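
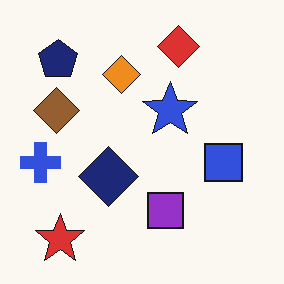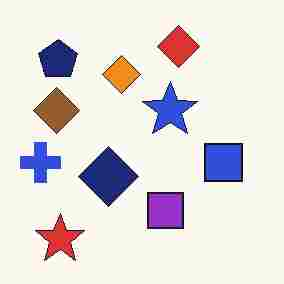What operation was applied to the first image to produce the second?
It was degraded with heavy JPEG compression.

Blocky 8×8 compression artifacts appear around shape edges and the flat background shows ringing — characteristic JPEG degradation.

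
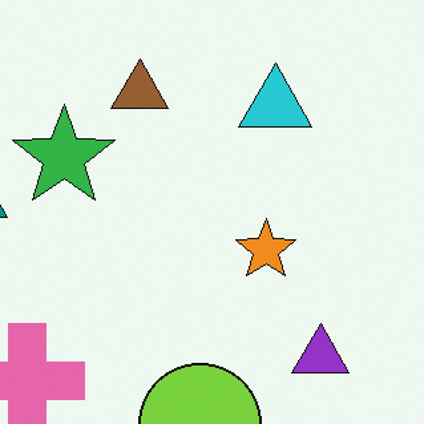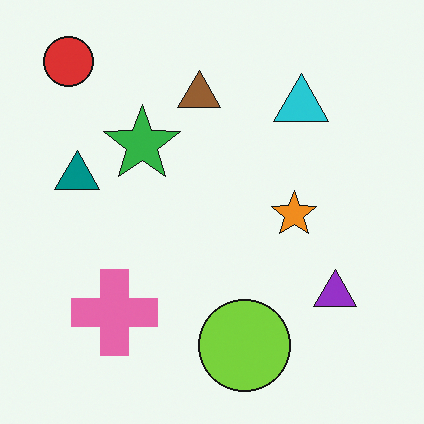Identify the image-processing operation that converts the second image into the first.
This is the original image cropped to a modestly smaller region and rescaled.

The visible shapes are larger and the field of view is narrower; shapes near the original edges may be partly or wholly outside the frame — a crop-and-rescale.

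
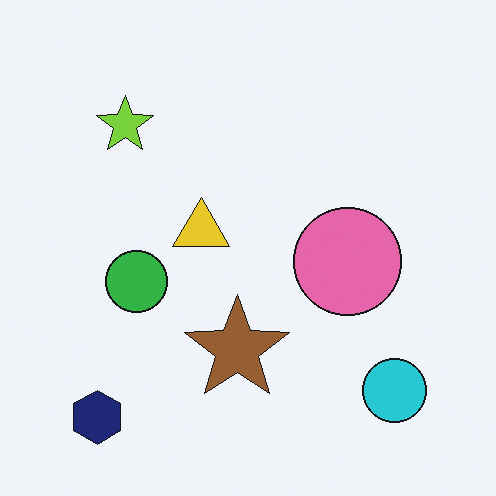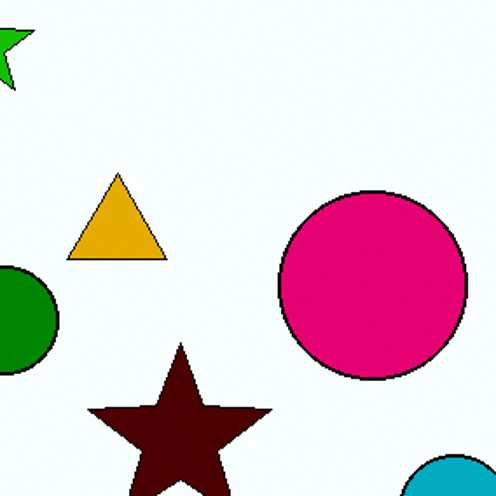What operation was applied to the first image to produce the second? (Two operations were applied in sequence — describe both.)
The transformation is: given much higher contrast, then cropped to a noticeably smaller region and rescaled.

Tones are pushed away from mid-grey across the whole image — a global contrast change. The visible shapes are larger and the field of view is narrower; shapes near the original edges may be partly or wholly outside the frame — a crop-and-rescale.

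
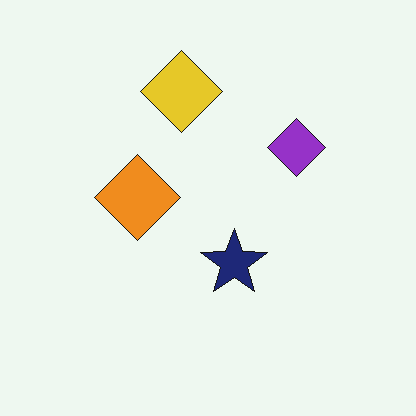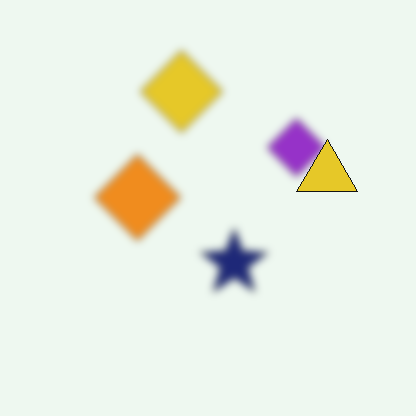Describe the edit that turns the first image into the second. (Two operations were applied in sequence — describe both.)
Noticeably gaussian-blurred, then overlaid with an additional yellow triangle.

Shape edges and outlines are uniformly softened across the whole image. A yellow triangle appears in the second image that is absent from the first.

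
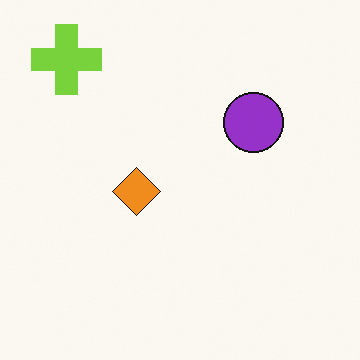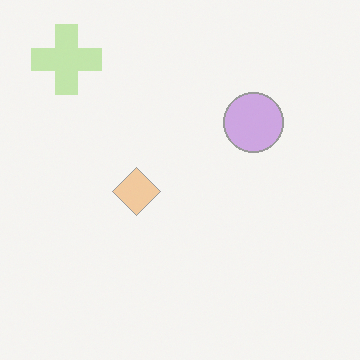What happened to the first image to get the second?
The image was given much lower contrast.

Tones are pushed toward mid-grey across the whole image — a global contrast change.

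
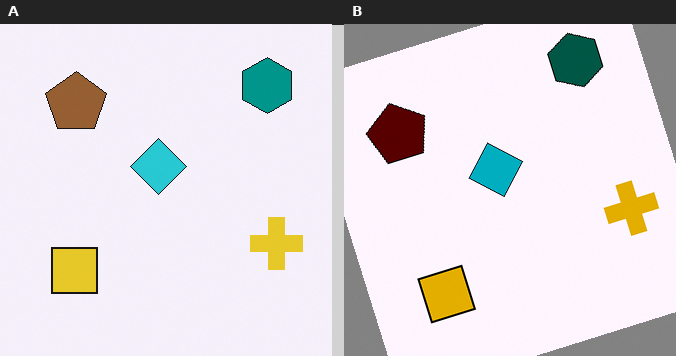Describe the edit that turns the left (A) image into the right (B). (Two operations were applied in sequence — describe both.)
The image was boosted in contrast, then rotated counter-clockwise by a clearly visible amount.

Tones are pushed away from mid-grey across the whole image — a global contrast change. Every shape is tilted by the same angle and the image corners show triangular fill wedges — a whole-image rotation by a non-right angle.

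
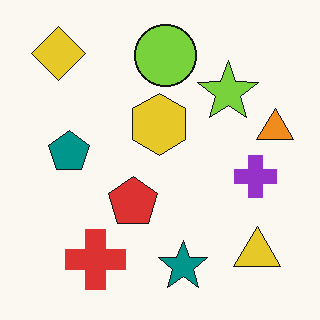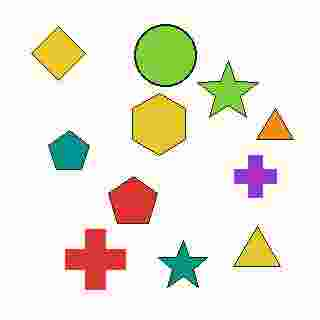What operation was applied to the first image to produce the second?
The second image is the first degraded with heavy JPEG compression.

Blocky 8×8 compression artifacts appear around shape edges and the flat background shows ringing — characteristic JPEG degradation.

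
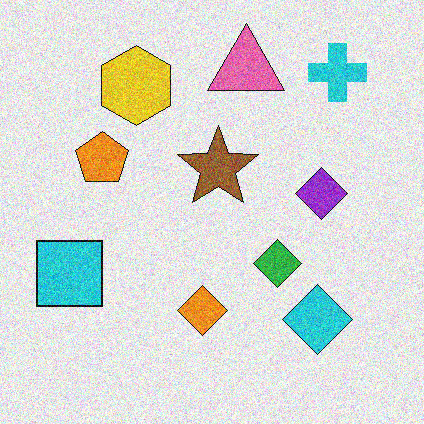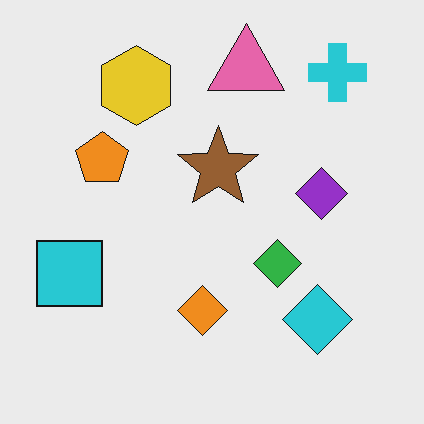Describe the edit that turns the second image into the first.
The transformation is: degraded with visible gaussian noise.

Random speckle covers the whole image, including the flat background.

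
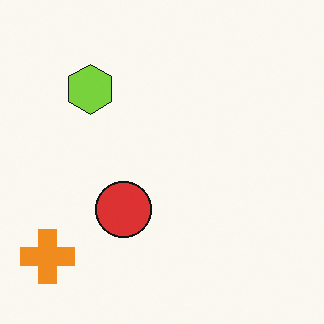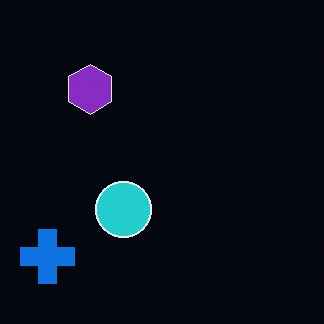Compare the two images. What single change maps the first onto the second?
It was color-inverted (negative).

The light background has become dark and every shape's color is its complement — a photographic negative.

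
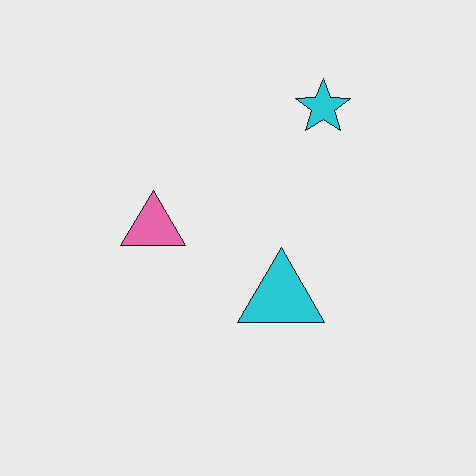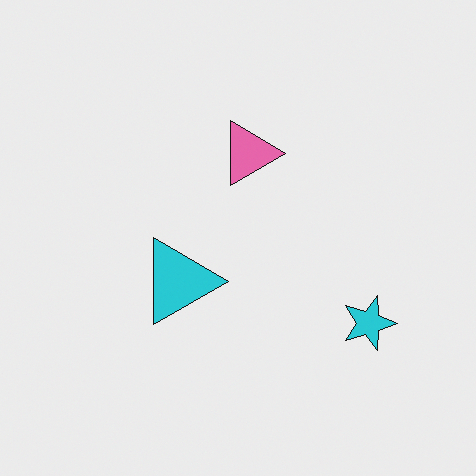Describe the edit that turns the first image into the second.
The transformation is: rotated 90° clockwise.

The cyan star sits in the top-right of the first image and the bottom-right of the second — consistent with a whole-image 90° clockwise rotation.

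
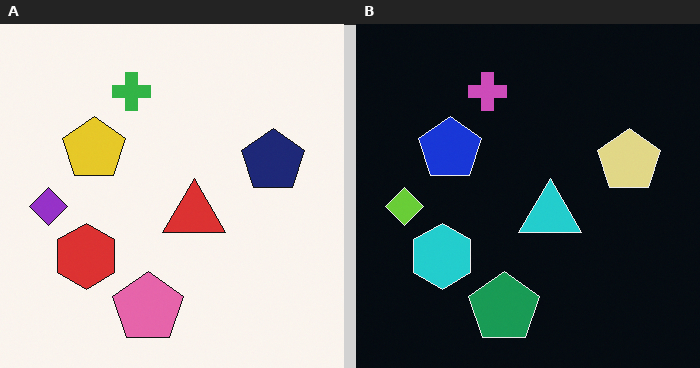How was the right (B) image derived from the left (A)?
Color-inverted (negative).

The light background has become dark and every shape's color is its complement — a photographic negative.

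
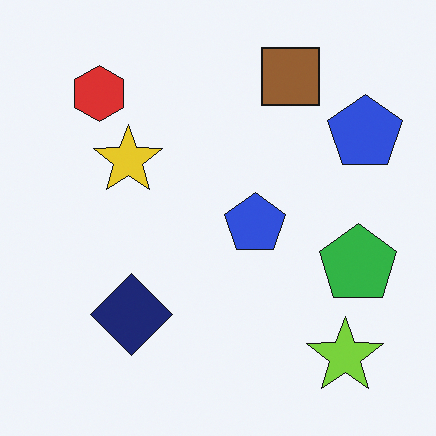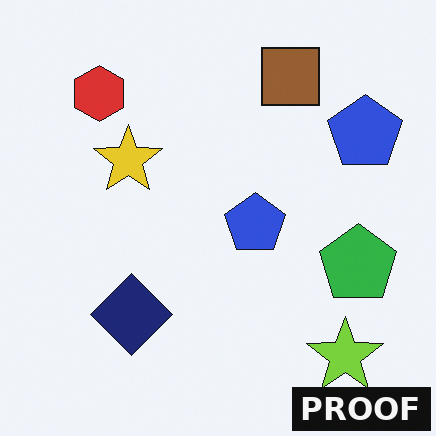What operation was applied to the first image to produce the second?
It was watermarked with the text "PROOF" in the lower-right corner.

A dark label reading "PROOF" appears in the lower-right corner.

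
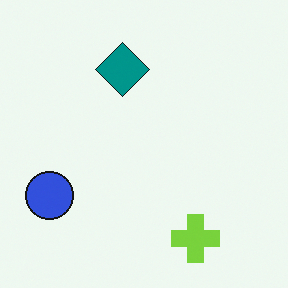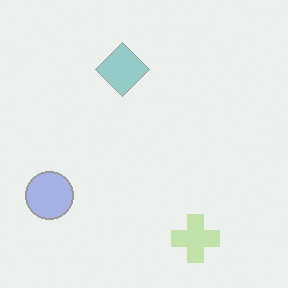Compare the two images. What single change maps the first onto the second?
The transformation is: given much lower contrast.

Tones are pushed toward mid-grey across the whole image — a global contrast change.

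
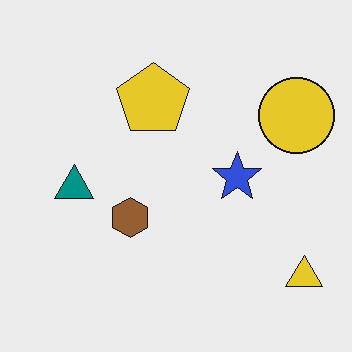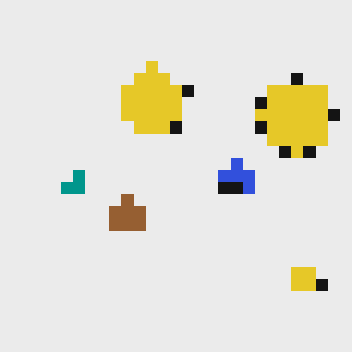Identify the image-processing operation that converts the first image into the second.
This is the original image heavily pixelated into large blocks.

Shapes are reduced to large square blocks; fine edges and outlines are lost — a downscale-then-upscale (mosaic) effect.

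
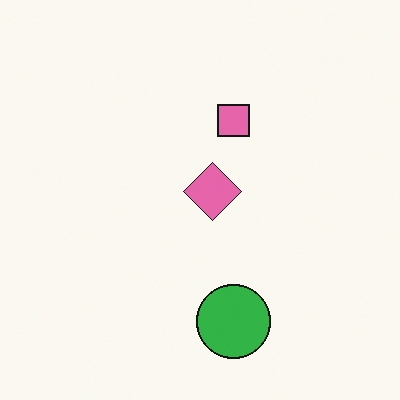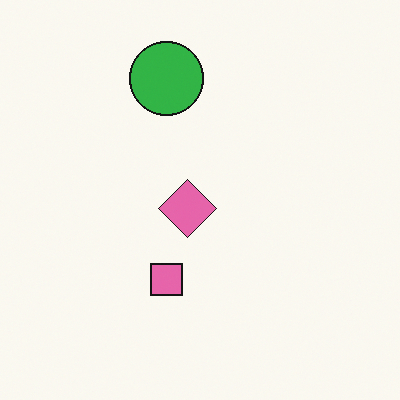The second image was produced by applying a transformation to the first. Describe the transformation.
Rotated 180°.

The green circle sits in the bottom of the first image and the top of the second — consistent with a whole-image 180° rotation.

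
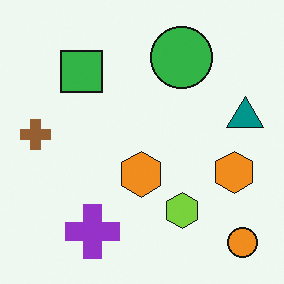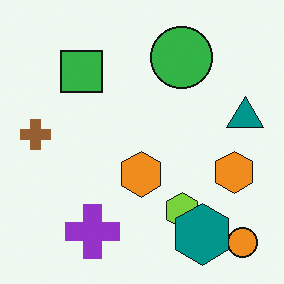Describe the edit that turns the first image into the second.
It was overlaid with an additional teal hexagon.

A teal hexagon appears in the second image that is absent from the first.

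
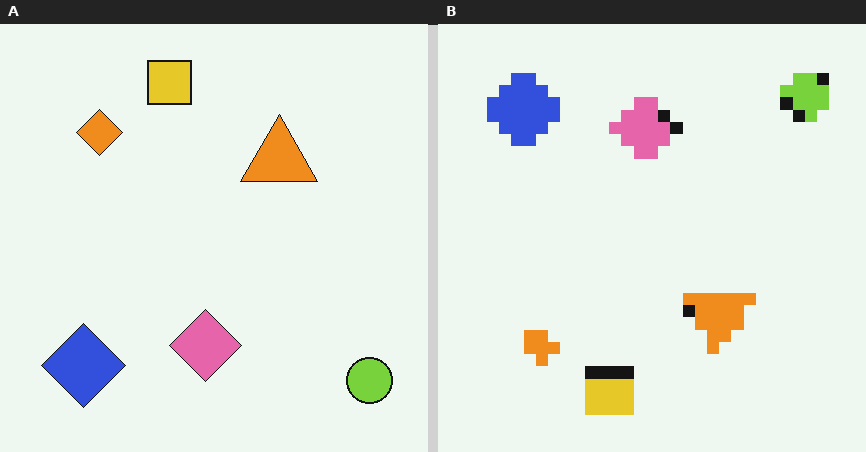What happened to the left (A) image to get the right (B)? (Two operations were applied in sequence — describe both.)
The image was heavily pixelated into large blocks, then flipped vertically (top ↔ bottom).

Shapes are reduced to large square blocks; fine edges and outlines are lost — a downscale-then-upscale (mosaic) effect. The yellow square is in the top of the left (A) image and the bottom of the right (B) — shapes on opposite sides of the horizontal midline have swapped in a mirror flip.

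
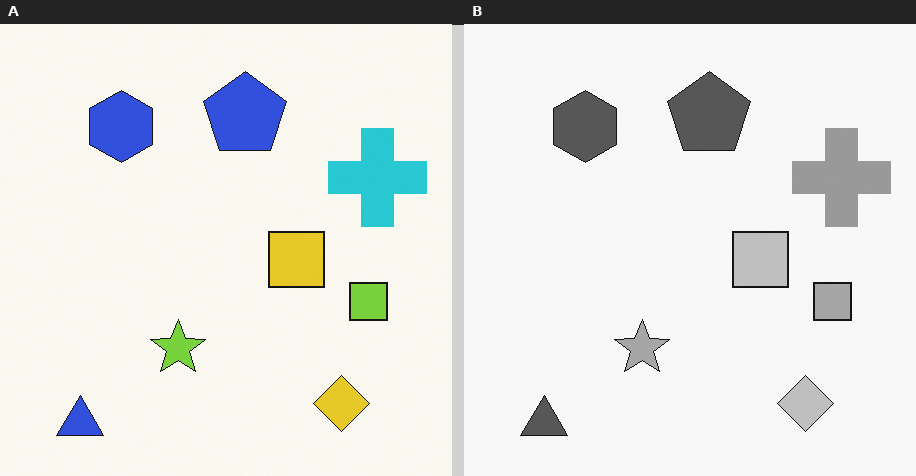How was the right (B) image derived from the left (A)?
This is the original image converted to grayscale.

All color is removed — every shape is now a shade of grey.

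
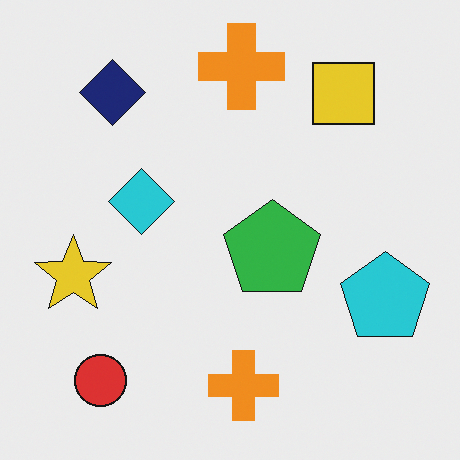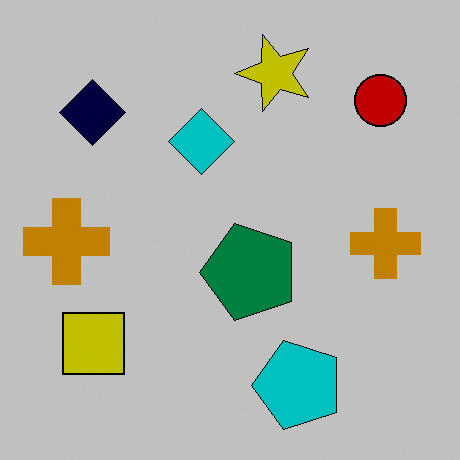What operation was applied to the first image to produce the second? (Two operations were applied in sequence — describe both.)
This is the original image transposed (reflected across the top-left ↔ bottom-right diagonal), then aggressively posterized.

Shapes have swapped their row and column positions — what was in the top-right is now in the bottom-left — a diagonal reflection. Each flat color has snapped to a coarser quantized level — most visibly, the near-white background has dropped to a flat grey.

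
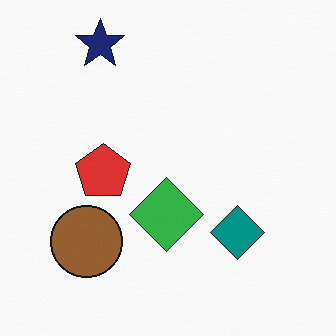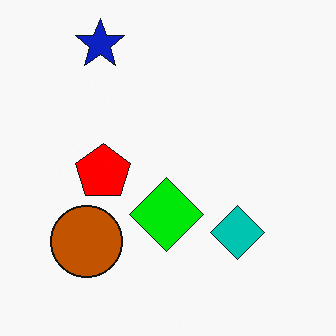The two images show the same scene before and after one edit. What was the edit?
This is the original image heavily oversaturated.

All colors are more vivid — a global saturation change.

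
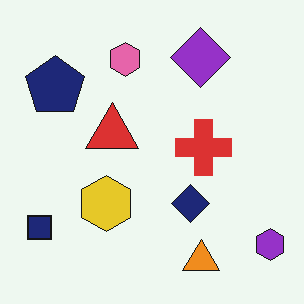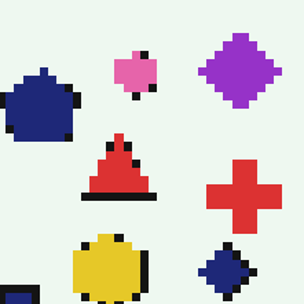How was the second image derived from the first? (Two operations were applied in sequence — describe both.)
The second image is the first pixelated into visible square blocks, then cropped slightly and scaled back up.

Shapes are reduced to large square blocks; fine edges and outlines are lost — a downscale-then-upscale (mosaic) effect. The visible shapes are larger and the field of view is narrower; shapes near the original edges may be partly or wholly outside the frame — a crop-and-rescale.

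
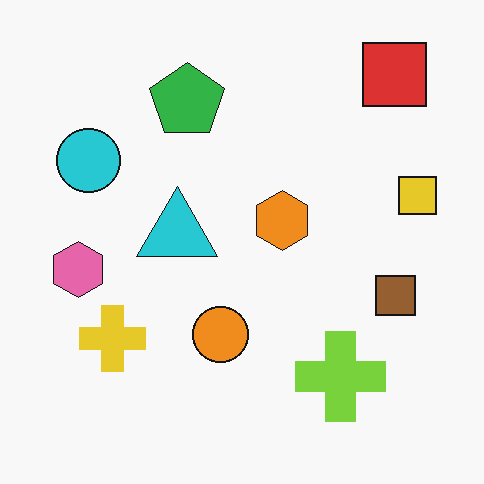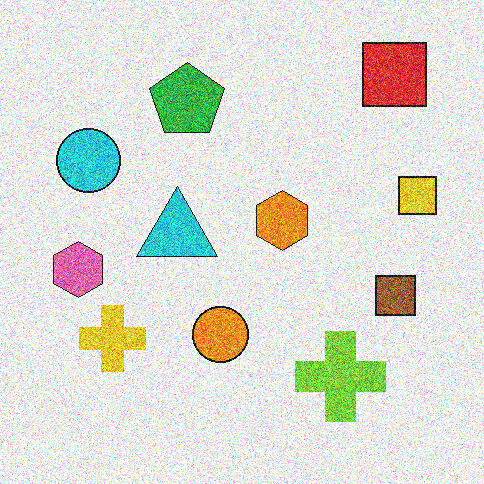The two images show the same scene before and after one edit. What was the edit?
Degraded with a thick layer of grain.

Random speckle covers the whole image, including the flat background.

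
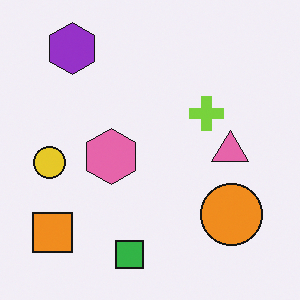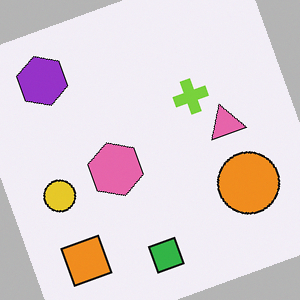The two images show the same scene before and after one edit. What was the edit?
The second image is the first rotated counter-clockwise by a clearly visible amount.

Every shape is tilted by the same angle and the image corners show triangular fill wedges — a whole-image rotation by a non-right angle.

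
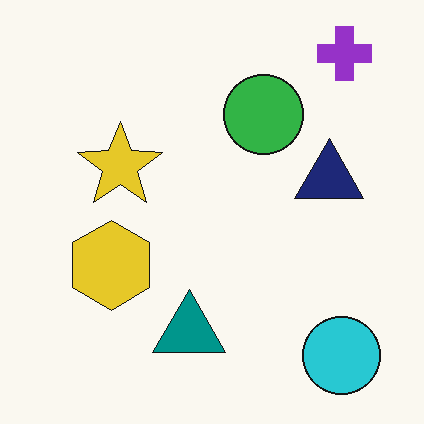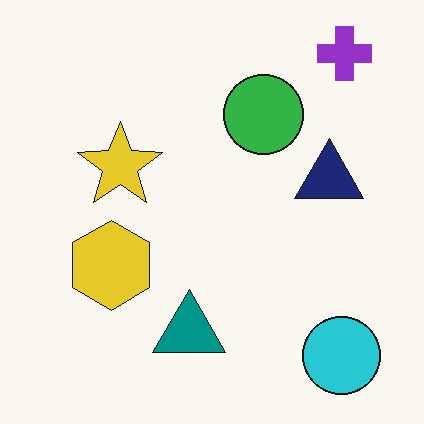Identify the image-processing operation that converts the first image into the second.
It was JPEG-compressed with visible artifacts.

Blocky 8×8 compression artifacts appear around shape edges and the flat background shows ringing — characteristic JPEG degradation.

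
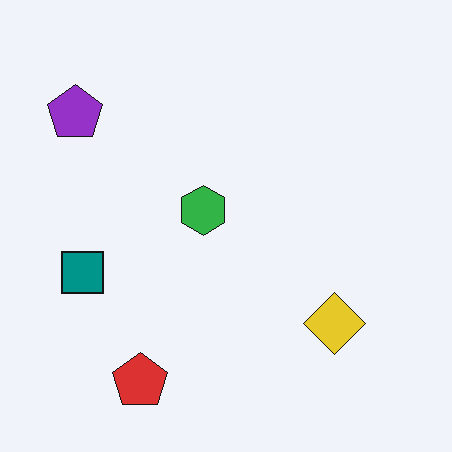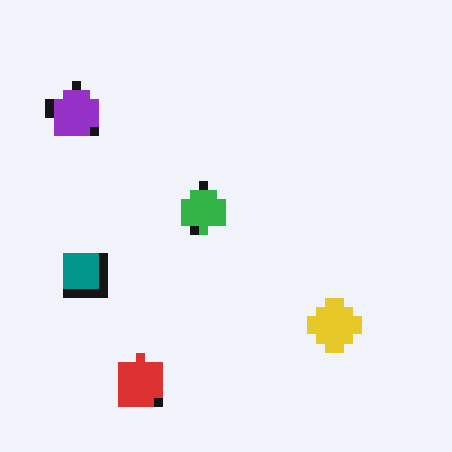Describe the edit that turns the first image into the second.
This is the original image coarsely pixelated.

Shapes are reduced to large square blocks; fine edges and outlines are lost — a downscale-then-upscale (mosaic) effect.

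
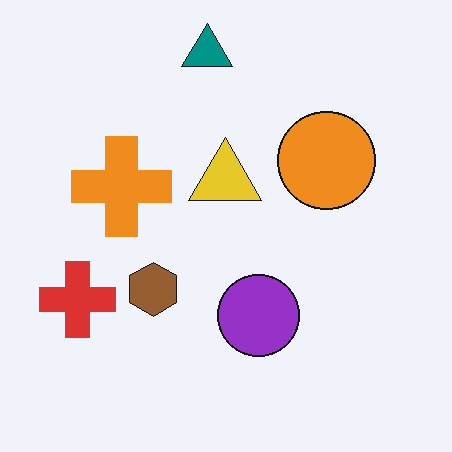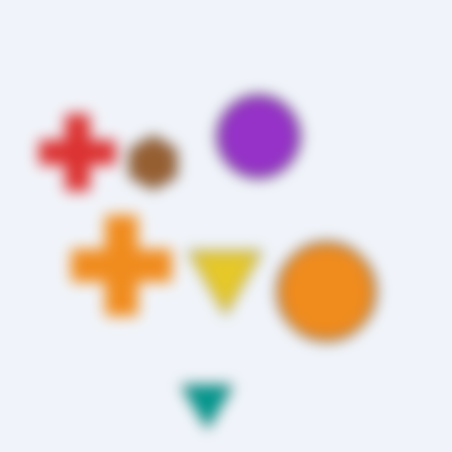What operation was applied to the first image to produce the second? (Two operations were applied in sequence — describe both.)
It was flipped vertically (top ↔ bottom), then strongly gaussian-blurred.

The teal triangle is in the top of the first image and the bottom of the second — shapes on opposite sides of the horizontal midline have swapped in a mirror flip. Shape edges and outlines are uniformly softened across the whole image.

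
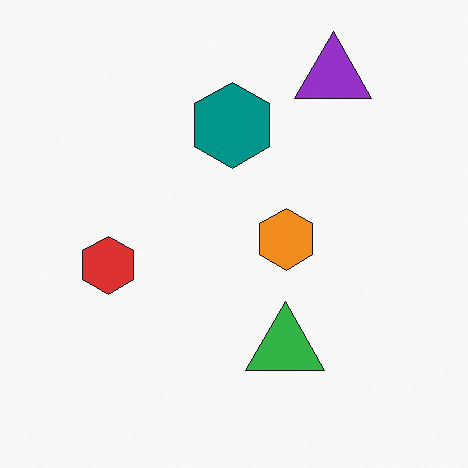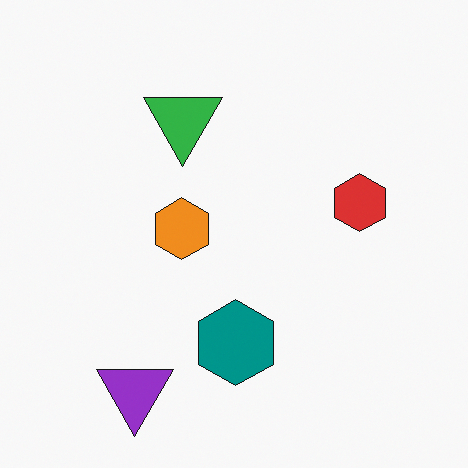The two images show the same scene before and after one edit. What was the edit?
The transformation is: rotated 180°.

The purple triangle sits in the top-right of the first image and the bottom-left of the second — consistent with a whole-image 180° rotation.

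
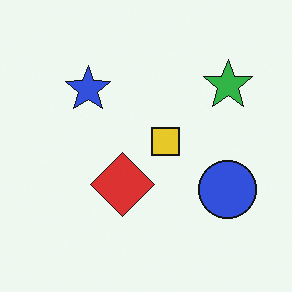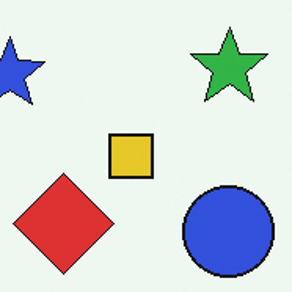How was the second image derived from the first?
It was cropped to a modestly smaller region and rescaled.

The visible shapes are larger and the field of view is narrower; shapes near the original edges may be partly or wholly outside the frame — a crop-and-rescale.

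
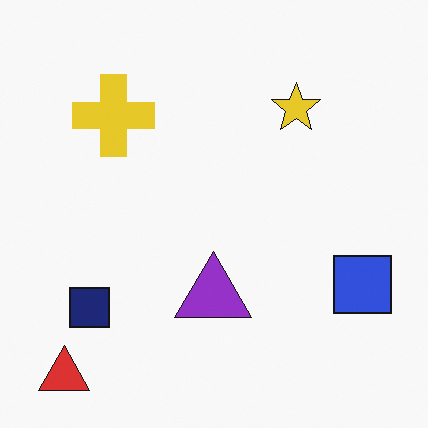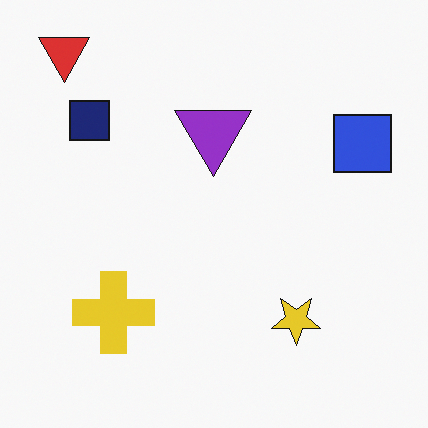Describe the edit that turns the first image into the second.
The second image is the first flipped vertically (top ↔ bottom).

The red triangle is in the bottom-left of the first image and the top-left of the second — shapes on opposite sides of the horizontal midline have swapped in a mirror flip.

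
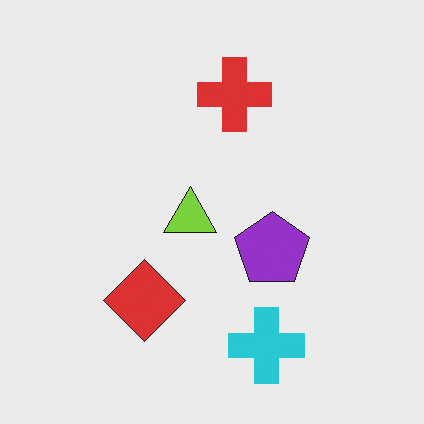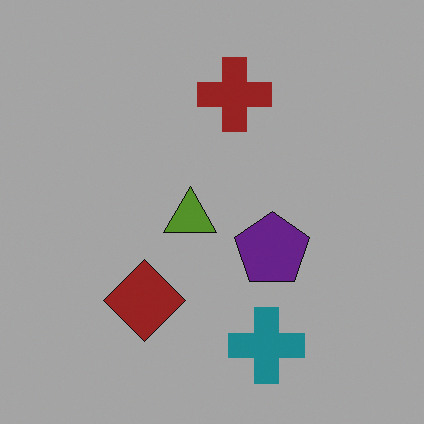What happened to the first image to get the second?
The second image is the first darkened a lot.

Every pixel — background and shapes alike — is uniformly darkened.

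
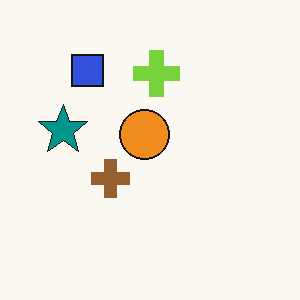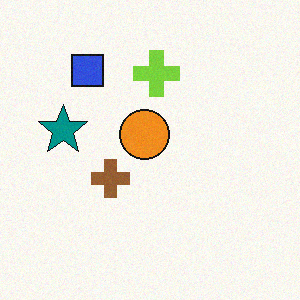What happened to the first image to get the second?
It was degraded with a light layer of grain.

Random speckle covers the whole image, including the flat background.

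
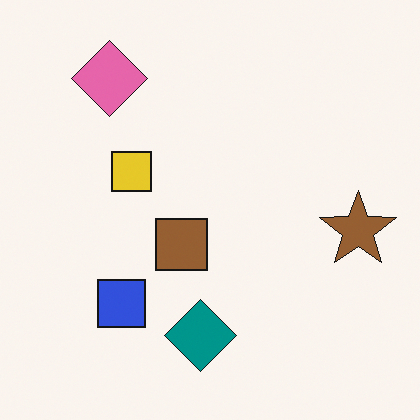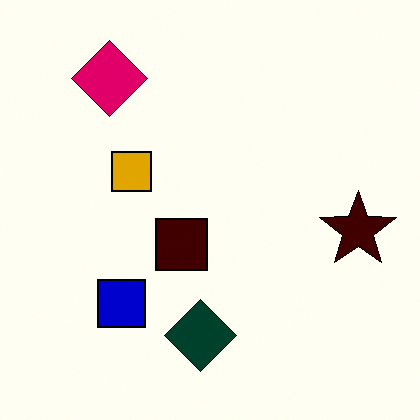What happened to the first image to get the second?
The second image is the first boosted in contrast.

Tones are pushed away from mid-grey across the whole image — a global contrast change.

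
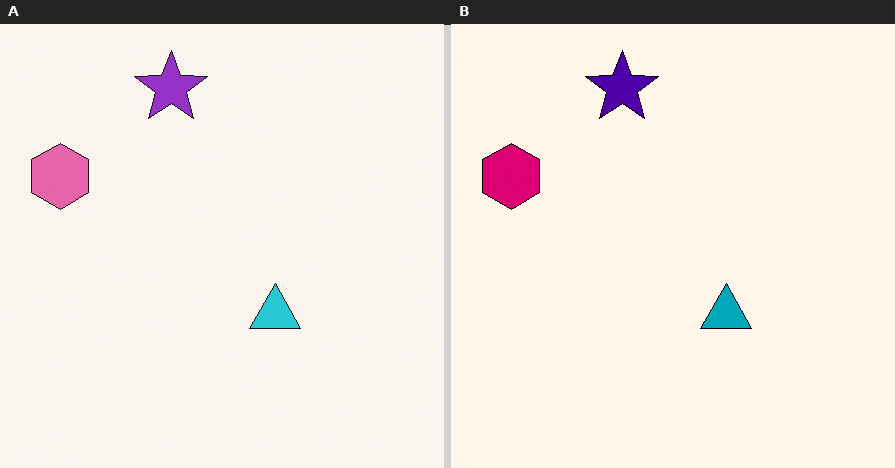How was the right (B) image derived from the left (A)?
The transformation is: given much higher contrast.

Tones are pushed away from mid-grey across the whole image — a global contrast change.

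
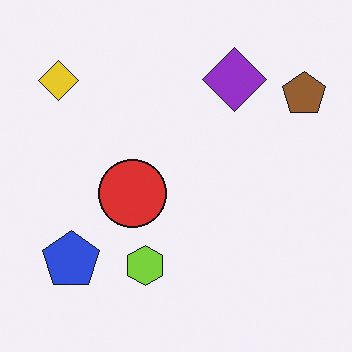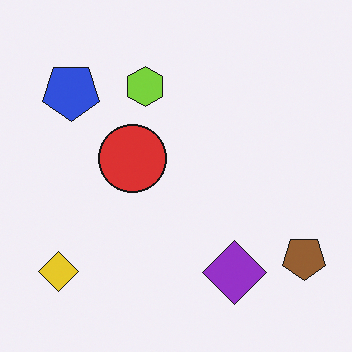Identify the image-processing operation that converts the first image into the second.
This is the original image flipped vertically (top ↔ bottom).

The purple diamond is in the top of the first image and the bottom of the second — shapes on opposite sides of the horizontal midline have swapped in a mirror flip.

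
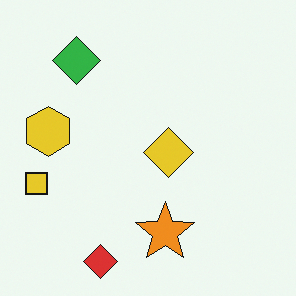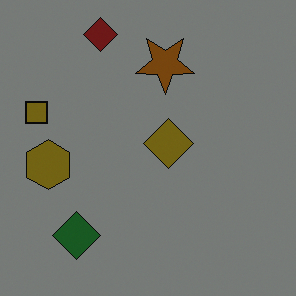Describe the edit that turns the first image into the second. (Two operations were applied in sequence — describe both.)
The image was substantially darkened, then flipped vertically (top ↔ bottom).

Every pixel — background and shapes alike — is uniformly darkened. The red diamond is in the bottom of the first image and the top of the second — shapes on opposite sides of the horizontal midline have swapped in a mirror flip.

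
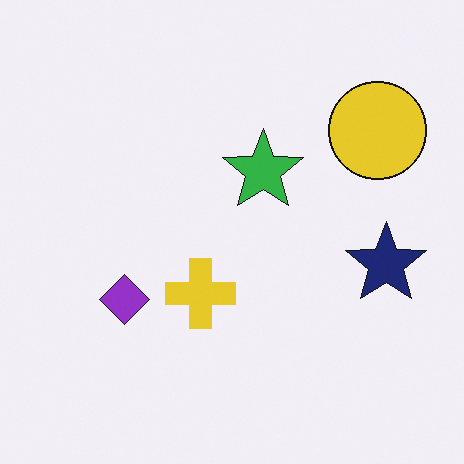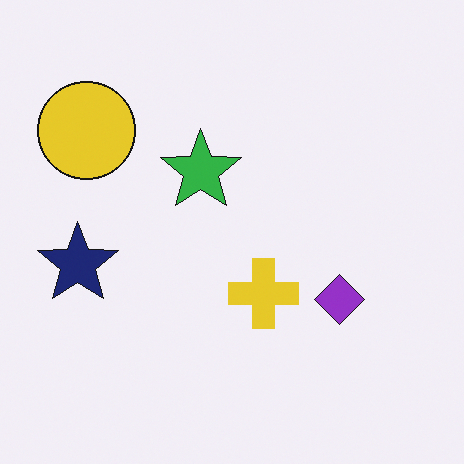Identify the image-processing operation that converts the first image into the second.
It was flipped horizontally (left ↔ right).

The navy star is in the right of the first image and the left of the second — shapes on opposite sides of the vertical midline have swapped in a mirror flip.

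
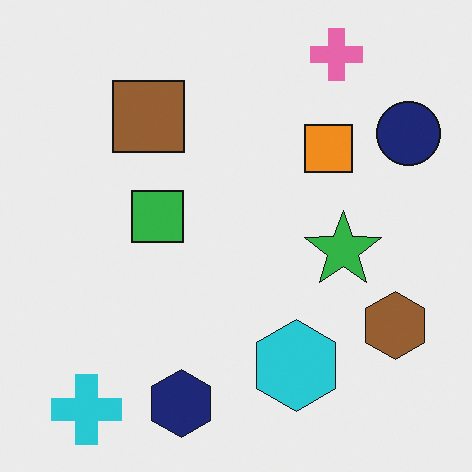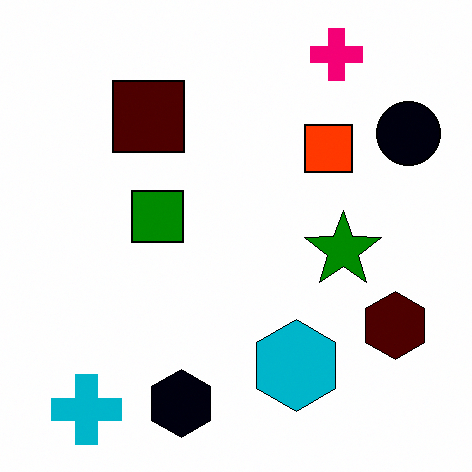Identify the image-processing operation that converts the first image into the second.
It was boosted in contrast.

Tones are pushed away from mid-grey across the whole image — a global contrast change.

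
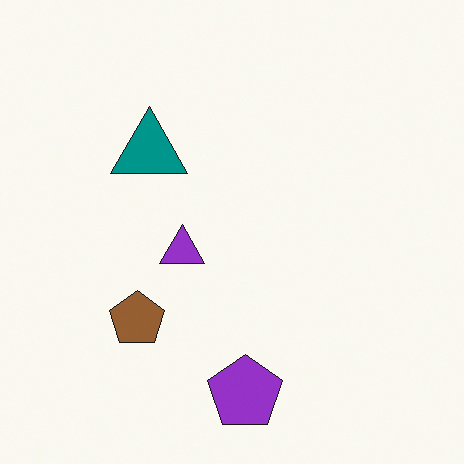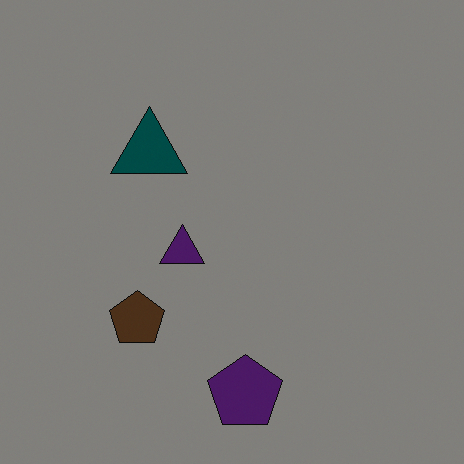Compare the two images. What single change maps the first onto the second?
This is the original image noticeably darkened.

Every pixel — background and shapes alike — is uniformly darkened.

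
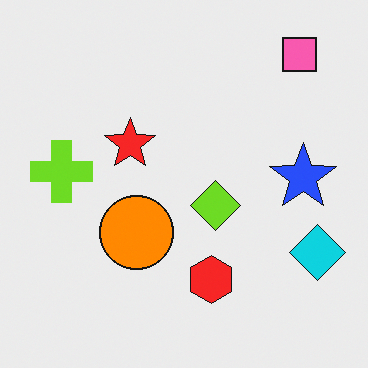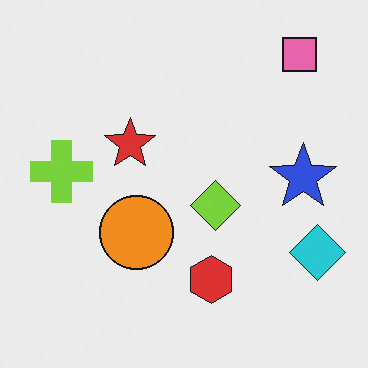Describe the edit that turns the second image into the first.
This is the original image slightly oversaturated.

All colors are more vivid — a global saturation change.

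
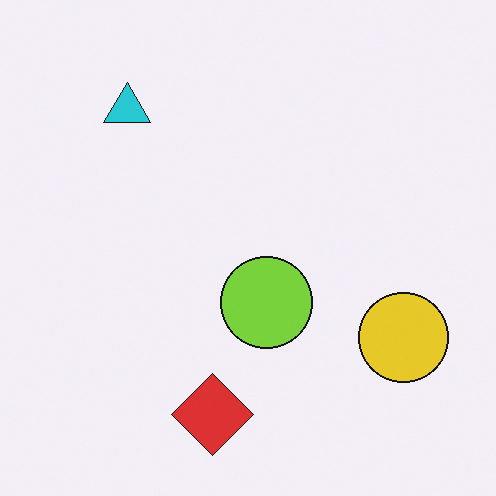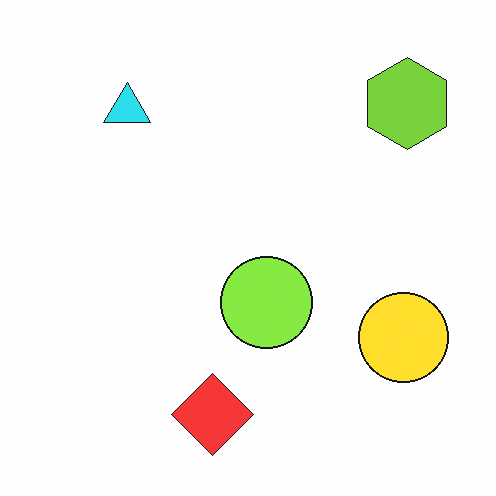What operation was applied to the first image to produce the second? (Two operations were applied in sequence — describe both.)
The image was slightly brightened, then overlaid with an additional lime hexagon.

Every pixel — background and shapes alike — is uniformly brightened. A lime hexagon appears in the second image that is absent from the first.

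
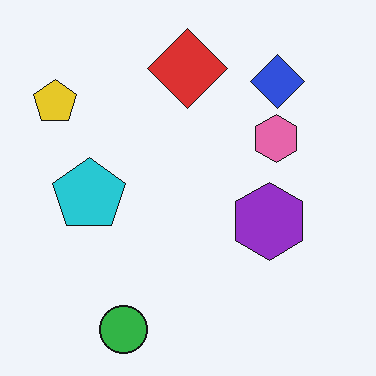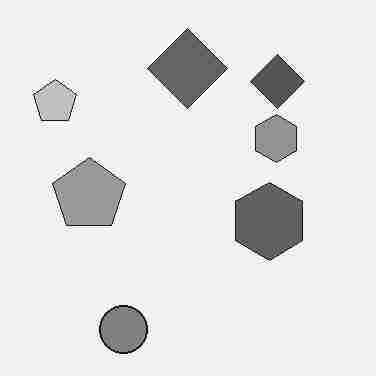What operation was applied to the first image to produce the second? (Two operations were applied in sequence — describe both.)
The image was converted to grayscale, then degraded with heavy JPEG compression.

All color is removed — every shape is now a shade of grey. Blocky 8×8 compression artifacts appear around shape edges and the flat background shows ringing — characteristic JPEG degradation.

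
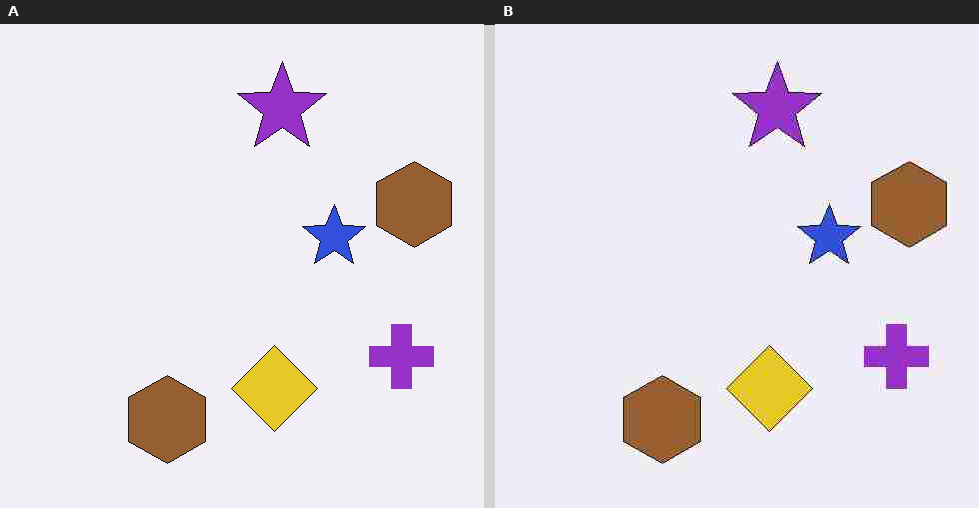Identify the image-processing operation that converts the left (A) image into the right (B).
This is the original image degraded with heavy JPEG compression.

Blocky 8×8 compression artifacts appear around shape edges and the flat background shows ringing — characteristic JPEG degradation.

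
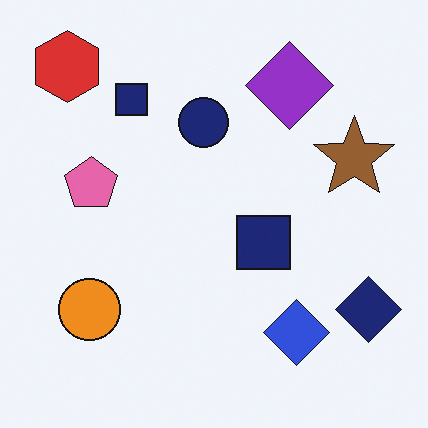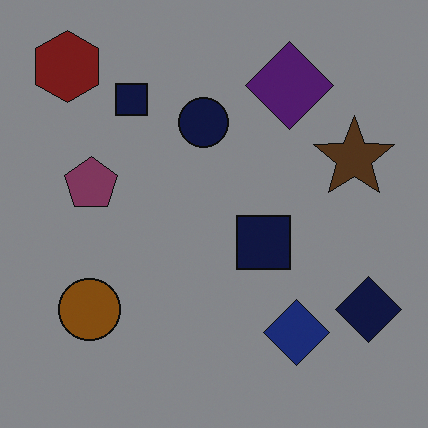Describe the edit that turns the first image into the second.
Darkened a lot.

Every pixel — background and shapes alike — is uniformly darkened.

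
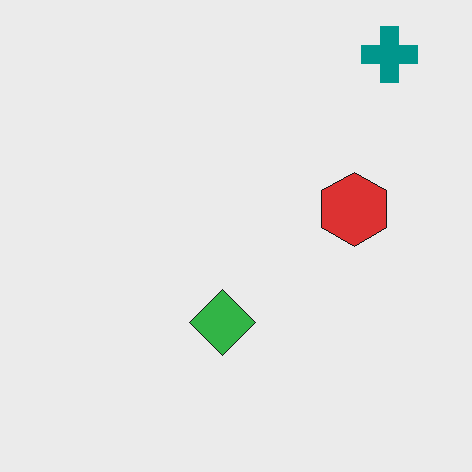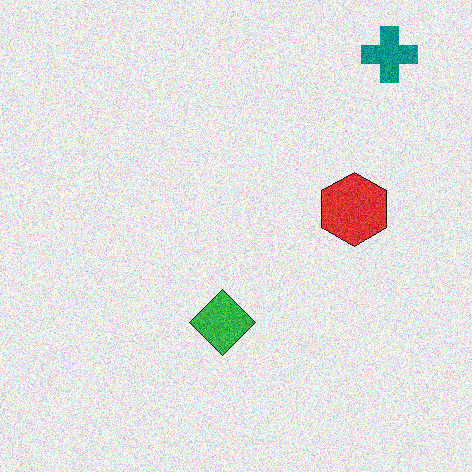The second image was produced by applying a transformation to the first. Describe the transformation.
Degraded with visible gaussian noise.

Random speckle covers the whole image, including the flat background.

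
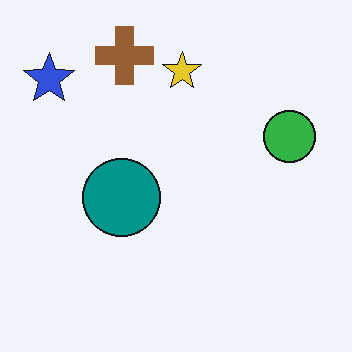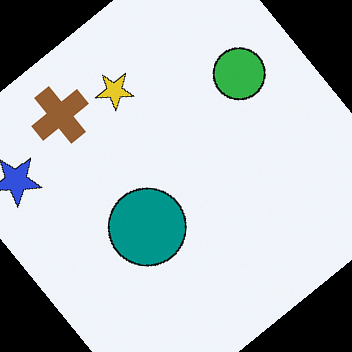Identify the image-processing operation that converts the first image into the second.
The image was rotated counter-clockwise by a large amount — several tens of degrees.

Every shape is tilted by the same angle and the image corners show triangular fill wedges — a whole-image rotation by a non-right angle.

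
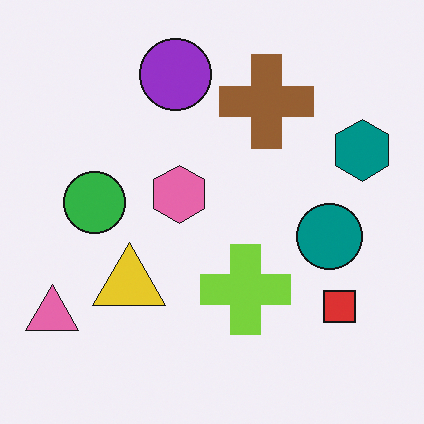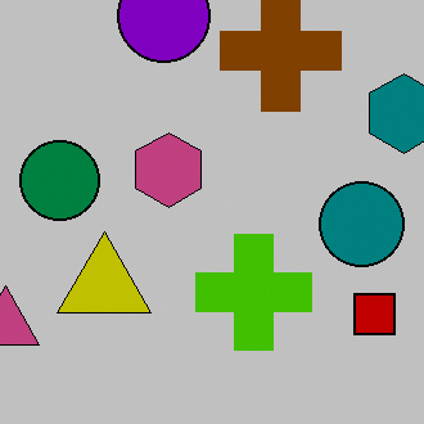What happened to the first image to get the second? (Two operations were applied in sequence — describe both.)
The second image is the first heavily posterized to just a handful of flat colors, then cropped to a modestly smaller region and rescaled.

Each flat color has snapped to a coarser quantized level — most visibly, the near-white background has dropped to a flat grey. The visible shapes are larger and the field of view is narrower; shapes near the original edges may be partly or wholly outside the frame — a crop-and-rescale.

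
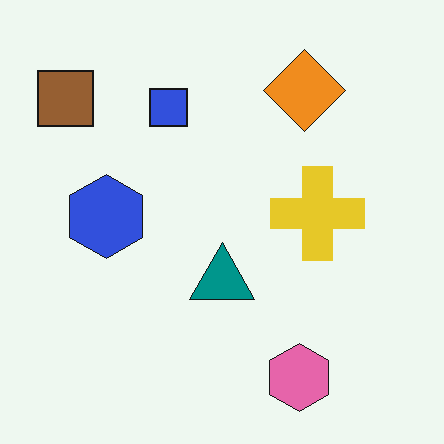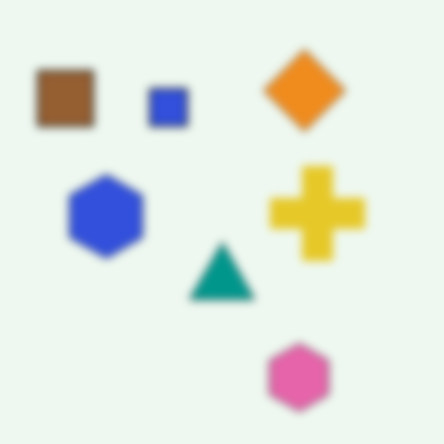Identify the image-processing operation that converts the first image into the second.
Moderately blurred.

Shape edges and outlines are uniformly softened across the whole image.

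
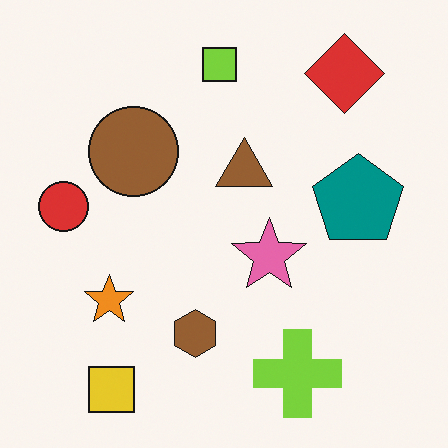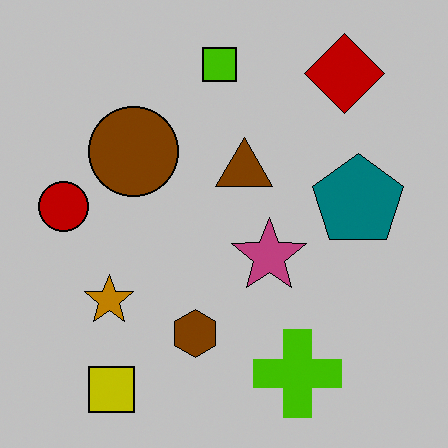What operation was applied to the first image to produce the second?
The image was aggressively posterized.

Each flat color has snapped to a coarser quantized level — most visibly, the near-white background has dropped to a flat grey.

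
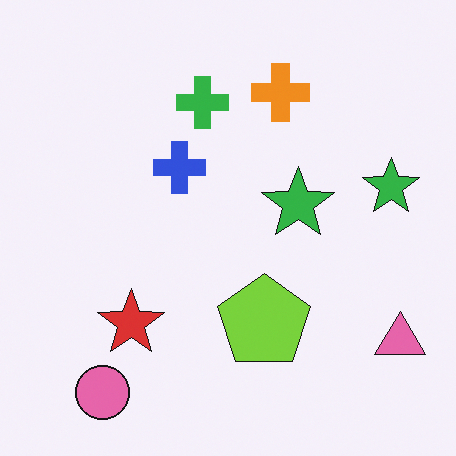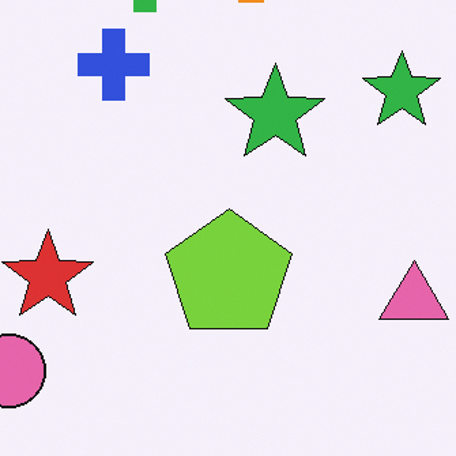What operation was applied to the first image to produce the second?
The transformation is: cropped to a modestly smaller region and rescaled.

The visible shapes are larger and the field of view is narrower; shapes near the original edges may be partly or wholly outside the frame — a crop-and-rescale.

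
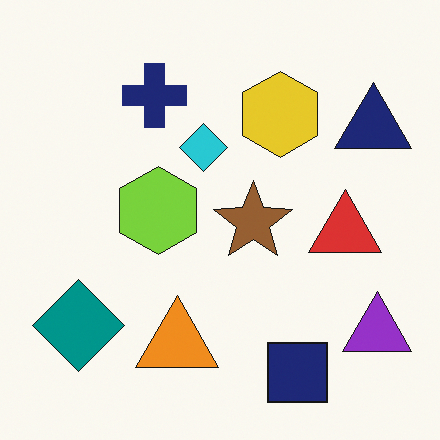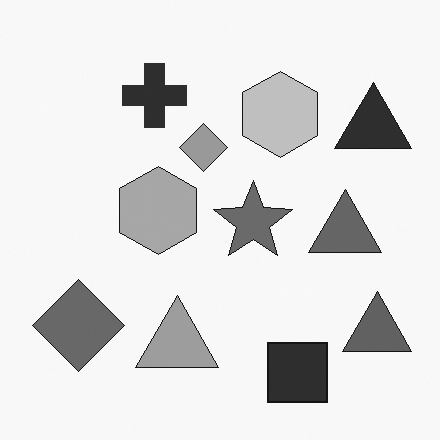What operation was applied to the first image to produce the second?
Converted to grayscale.

All color is removed — every shape is now a shade of grey.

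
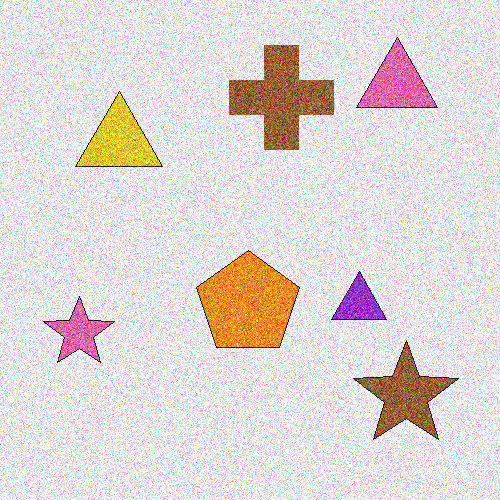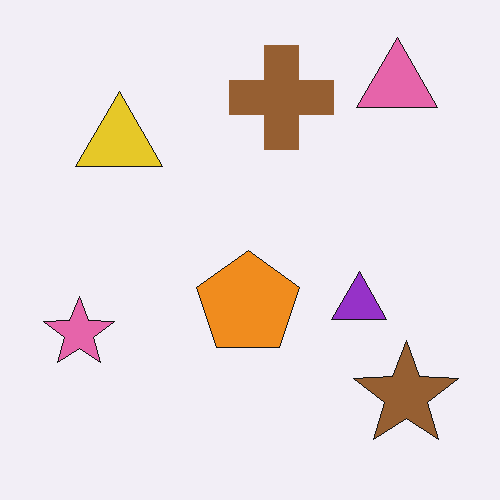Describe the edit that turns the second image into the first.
Degraded with heavy additive noise.

Random speckle covers the whole image, including the flat background.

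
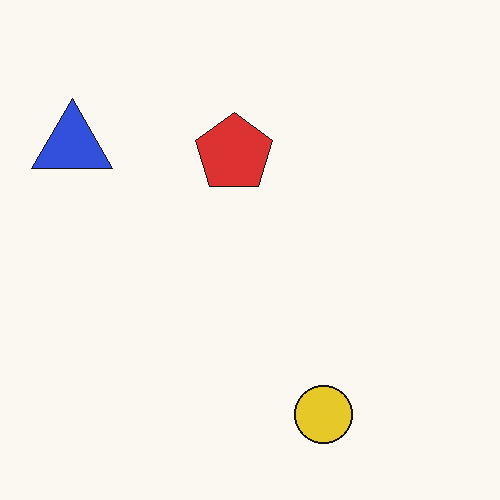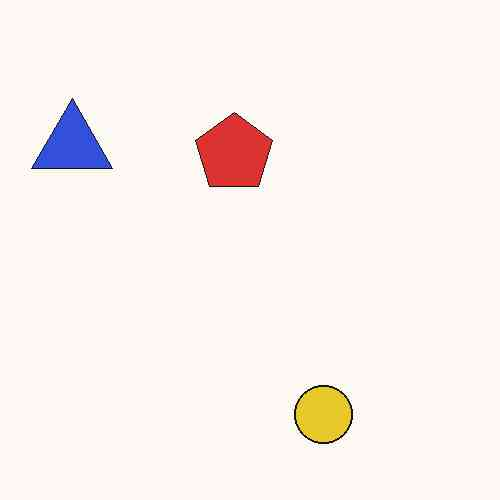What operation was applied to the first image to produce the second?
This is the original image JPEG-compressed with visible artifacts.

Blocky 8×8 compression artifacts appear around shape edges and the flat background shows ringing — characteristic JPEG degradation.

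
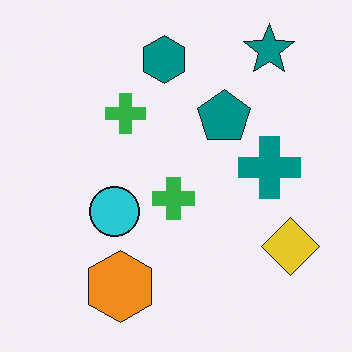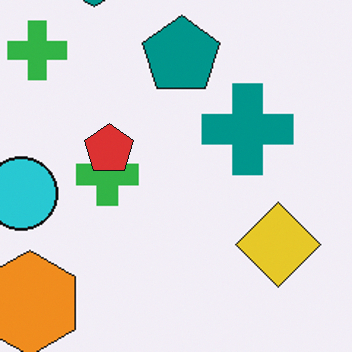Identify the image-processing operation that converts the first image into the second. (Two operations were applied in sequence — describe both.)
The second image is the first cropped to a modestly smaller region and rescaled, then overlaid with an additional red pentagon.

The visible shapes are larger and the field of view is narrower; shapes near the original edges may be partly or wholly outside the frame — a crop-and-rescale. A red pentagon appears in the second image that is absent from the first.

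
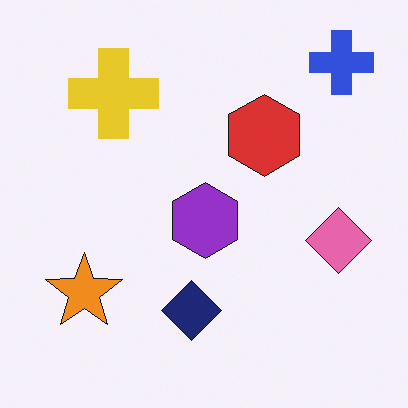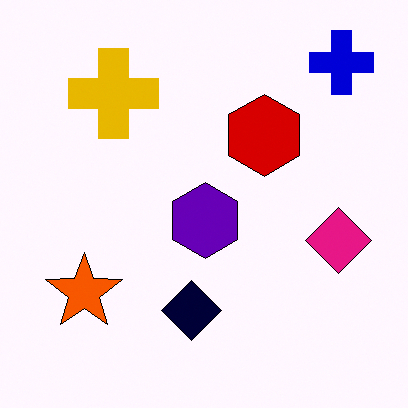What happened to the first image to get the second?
This is the original image boosted in contrast.

Tones are pushed away from mid-grey across the whole image — a global contrast change.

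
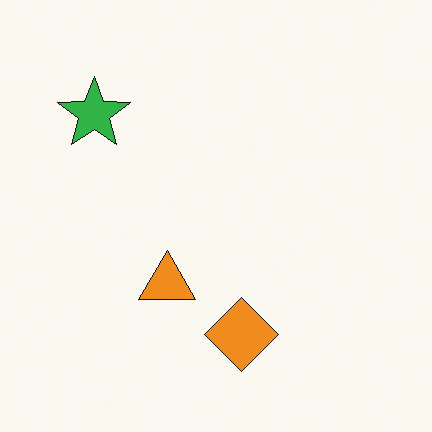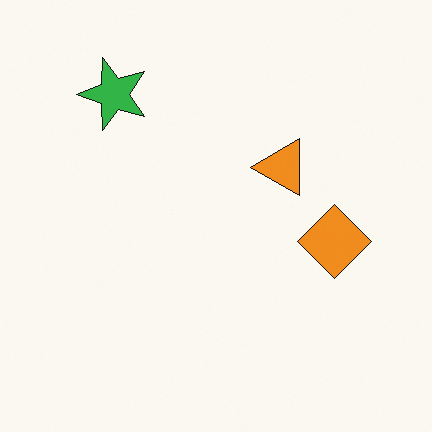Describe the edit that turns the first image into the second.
The transformation is: transposed (reflected across the top-left ↔ bottom-right diagonal).

Shapes have swapped their row and column positions — what was in the top-right is now in the bottom-left — a diagonal reflection.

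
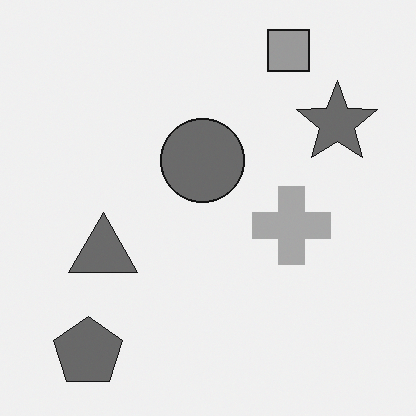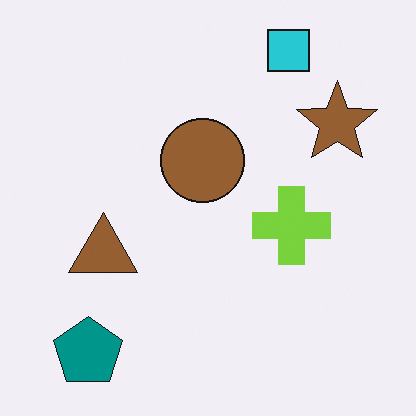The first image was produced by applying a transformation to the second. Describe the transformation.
The transformation is: converted to grayscale.

All color is removed — every shape is now a shade of grey.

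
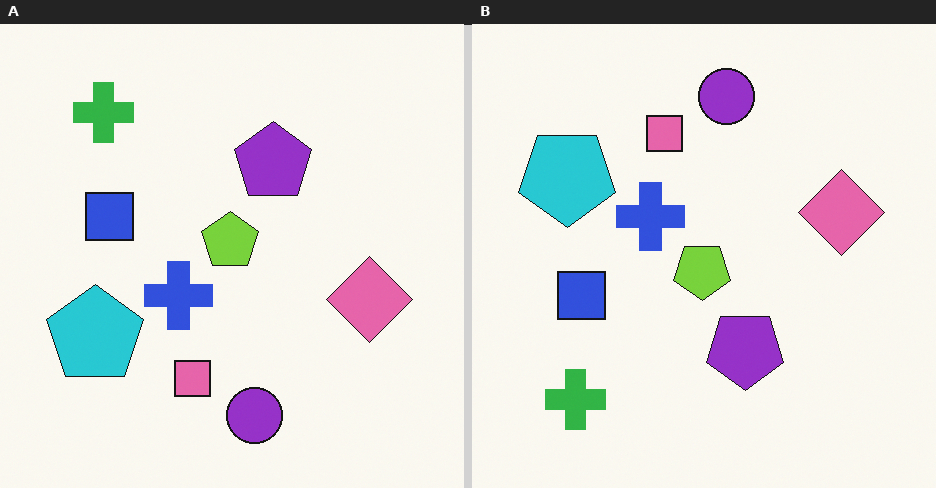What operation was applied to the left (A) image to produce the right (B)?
The right (B) image is the left (A) flipped vertically (top ↔ bottom).

The purple circle is in the bottom of the left (A) image and the top of the right (B) — shapes on opposite sides of the horizontal midline have swapped in a mirror flip.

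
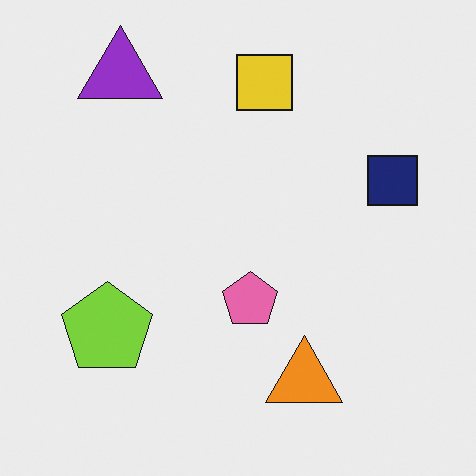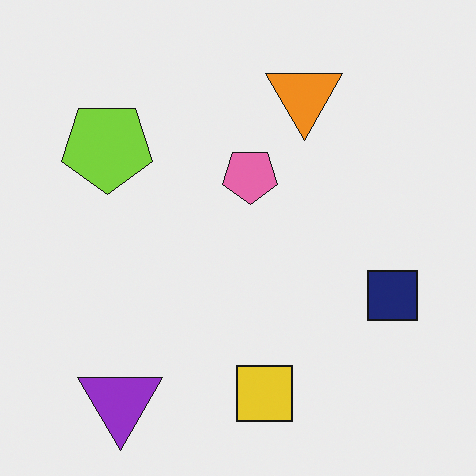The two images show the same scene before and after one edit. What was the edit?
Flipped vertically (top ↔ bottom).

The purple triangle is in the top-left of the first image and the bottom-left of the second — shapes on opposite sides of the horizontal midline have swapped in a mirror flip.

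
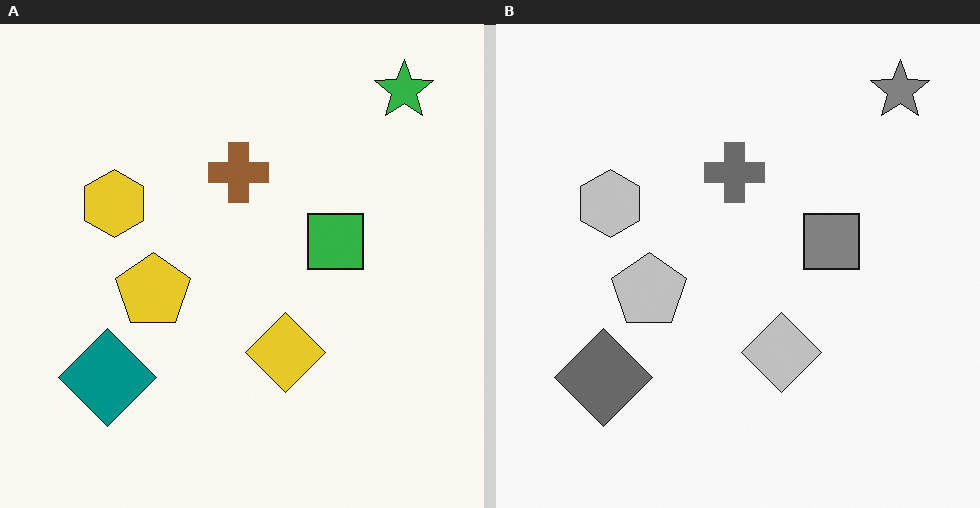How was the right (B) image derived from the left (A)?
It was converted to grayscale.

All color is removed — every shape is now a shade of grey.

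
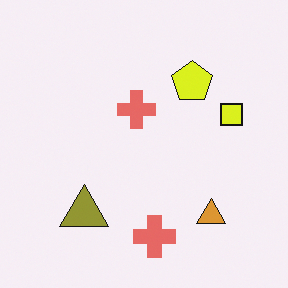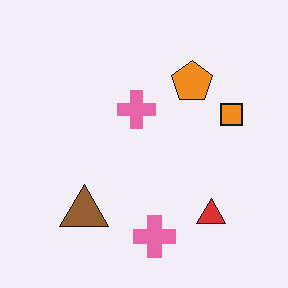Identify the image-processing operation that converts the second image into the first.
The transformation is: hue-shifted by a small amount.

Every shape's color has rotated by the same amount around the hue wheel — a uniform hue shift.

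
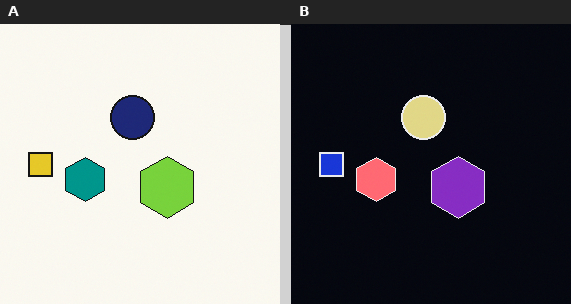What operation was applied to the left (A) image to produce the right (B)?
It was color-inverted (negative).

The light background has become dark and every shape's color is its complement — a photographic negative.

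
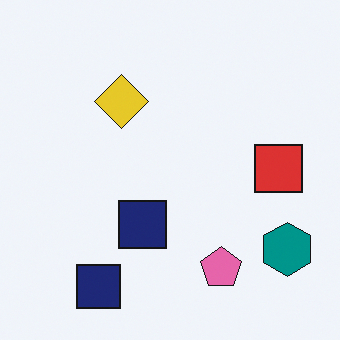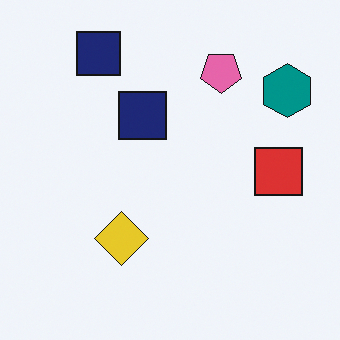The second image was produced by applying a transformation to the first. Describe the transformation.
The second image is the first flipped vertically (top ↔ bottom).

The pink pentagon is in the bottom of the first image and the top of the second — shapes on opposite sides of the horizontal midline have swapped in a mirror flip.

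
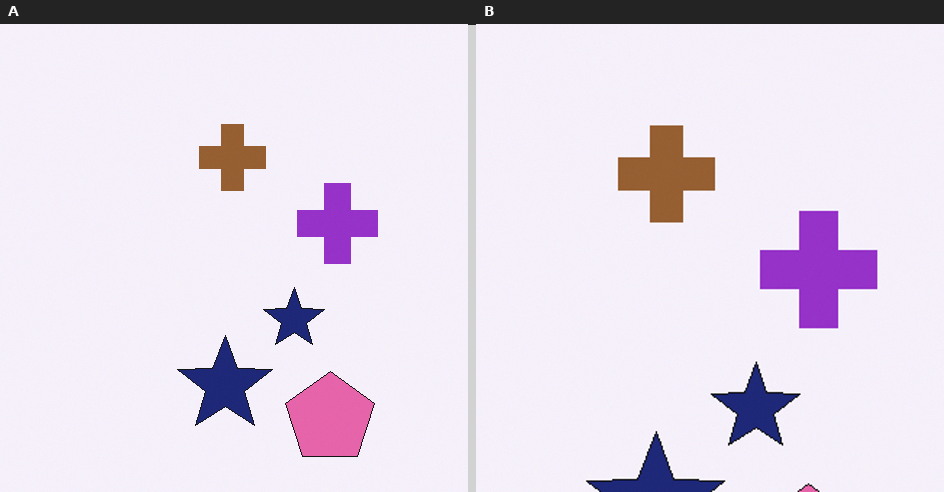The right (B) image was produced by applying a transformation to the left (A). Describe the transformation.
The right (B) image is the left (A) cropped to a modestly smaller region and rescaled.

The visible shapes are larger and the field of view is narrower; shapes near the original edges may be partly or wholly outside the frame — a crop-and-rescale.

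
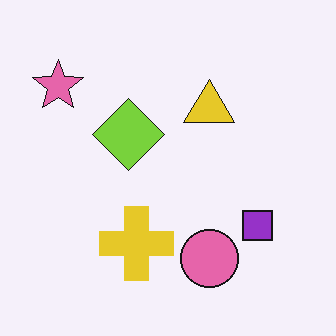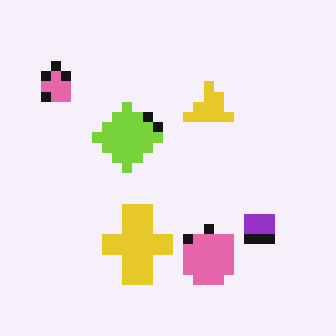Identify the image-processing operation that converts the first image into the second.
The second image is the first coarsely pixelated.

Shapes are reduced to large square blocks; fine edges and outlines are lost — a downscale-then-upscale (mosaic) effect.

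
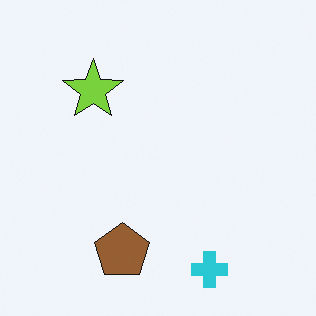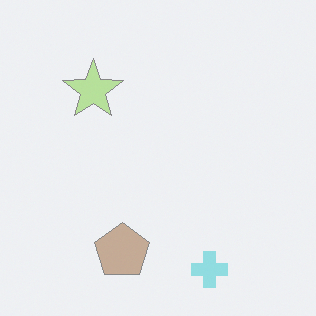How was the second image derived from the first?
The transformation is: given much lower contrast.

Tones are pushed toward mid-grey across the whole image — a global contrast change.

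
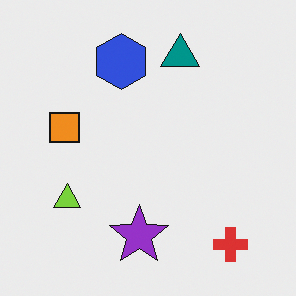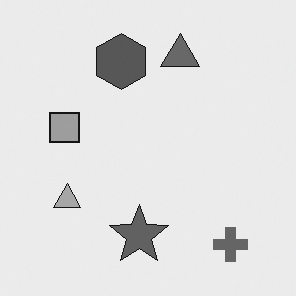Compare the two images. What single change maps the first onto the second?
This is the original image converted to grayscale.

All color is removed — every shape is now a shade of grey.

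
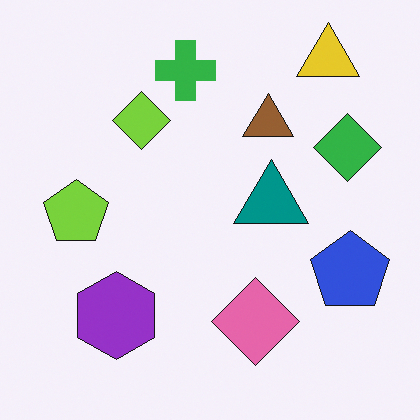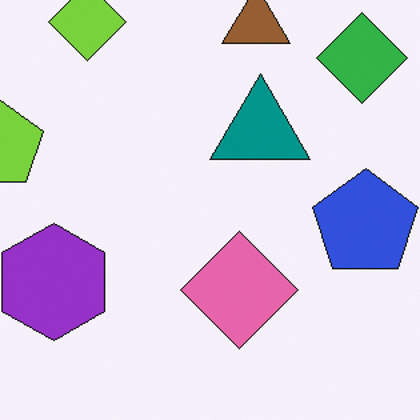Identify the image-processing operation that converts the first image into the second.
The image was cropped to a modestly smaller region and rescaled.

The visible shapes are larger and the field of view is narrower; shapes near the original edges may be partly or wholly outside the frame — a crop-and-rescale.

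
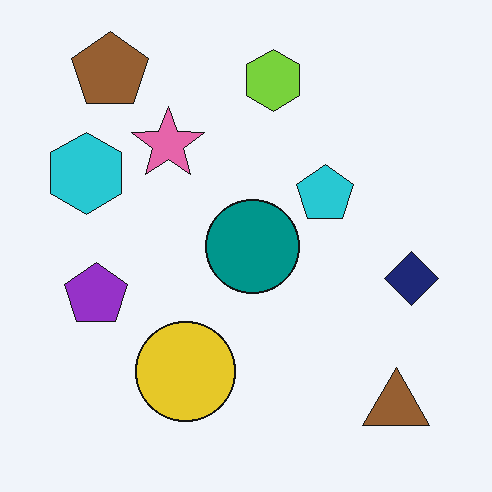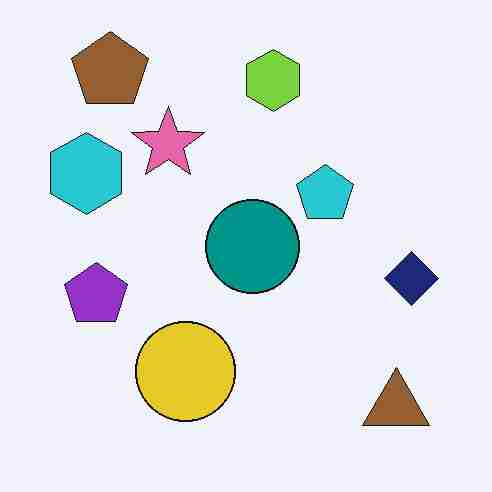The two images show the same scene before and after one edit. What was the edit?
Heavily JPEG-compressed with obvious blocking artifacts.

Blocky 8×8 compression artifacts appear around shape edges and the flat background shows ringing — characteristic JPEG degradation.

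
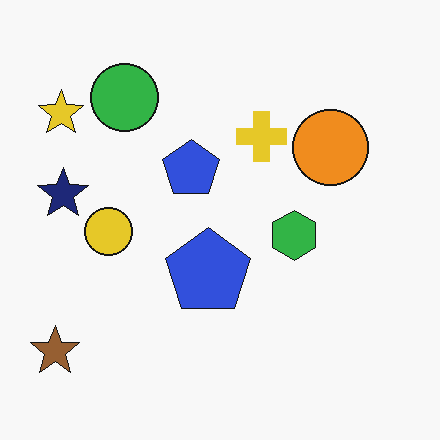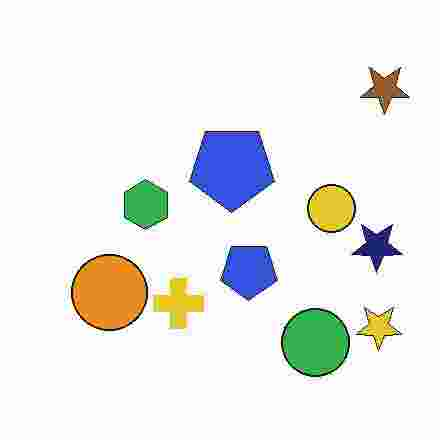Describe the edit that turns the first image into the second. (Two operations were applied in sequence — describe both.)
This is the original image rotated 180°, then heavily JPEG-compressed with obvious blocking artifacts.

The brown star sits in the bottom-left of the first image and the top-right of the second — consistent with a whole-image 180° rotation. Blocky 8×8 compression artifacts appear around shape edges and the flat background shows ringing — characteristic JPEG degradation.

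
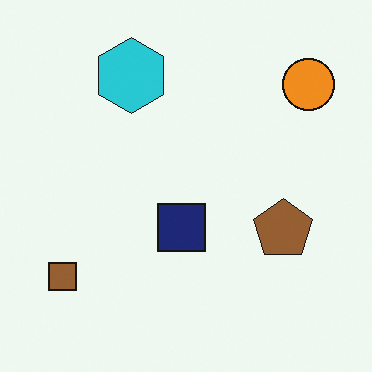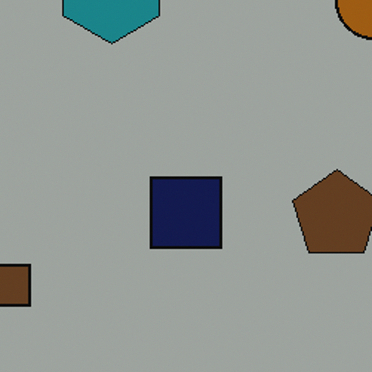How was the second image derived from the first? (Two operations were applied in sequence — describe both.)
The second image is the first darkened a lot, then cropped to a modestly smaller region and rescaled.

Every pixel — background and shapes alike — is uniformly darkened. The visible shapes are larger and the field of view is narrower; shapes near the original edges may be partly or wholly outside the frame — a crop-and-rescale.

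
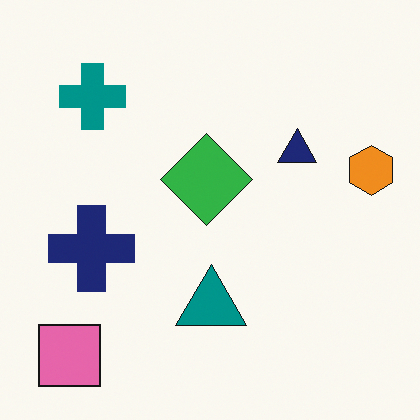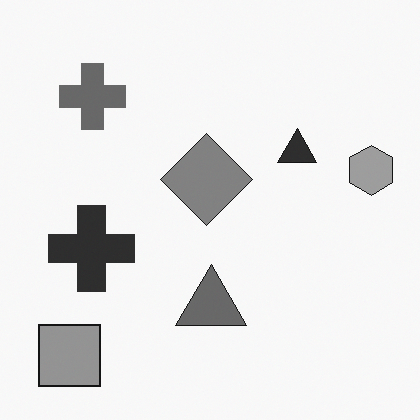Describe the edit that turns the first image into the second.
The transformation is: converted to grayscale.

All color is removed — every shape is now a shade of grey.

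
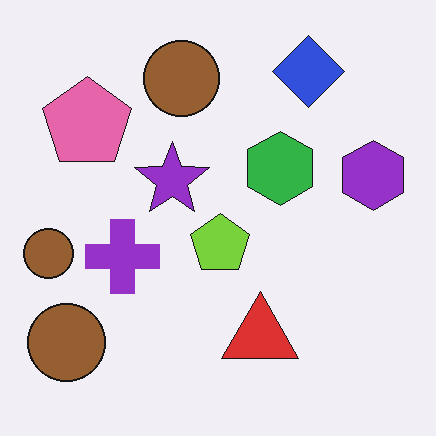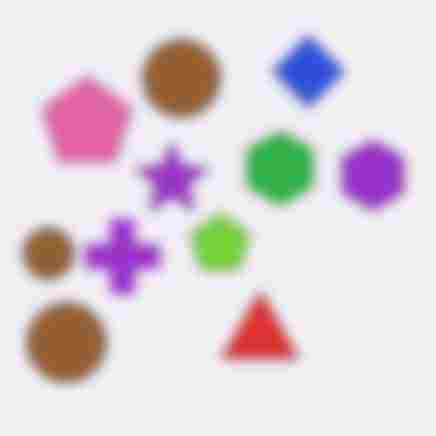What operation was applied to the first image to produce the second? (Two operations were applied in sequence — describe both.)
This is the original image strongly gaussian-blurred, then degraded with heavy JPEG compression.

Shape edges and outlines are uniformly softened across the whole image. Blocky 8×8 compression artifacts appear around shape edges and the flat background shows ringing — characteristic JPEG degradation.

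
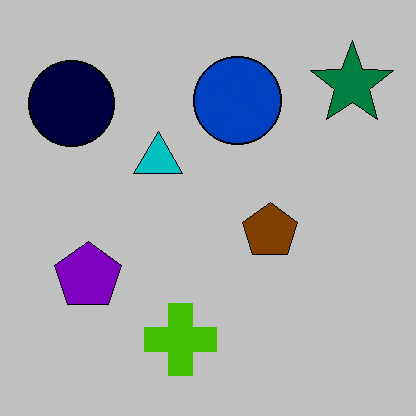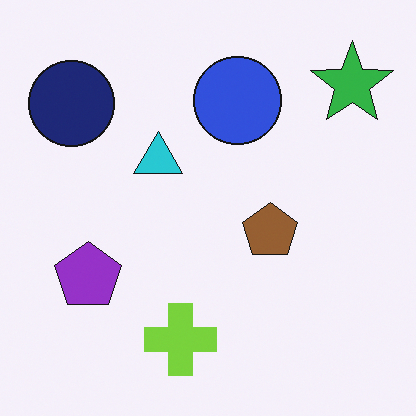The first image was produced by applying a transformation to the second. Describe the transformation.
The first image is the second aggressively posterized.

Each flat color has snapped to a coarser quantized level — most visibly, the near-white background has dropped to a flat grey.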